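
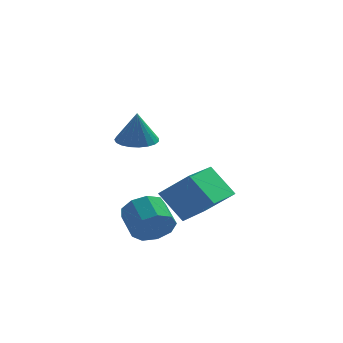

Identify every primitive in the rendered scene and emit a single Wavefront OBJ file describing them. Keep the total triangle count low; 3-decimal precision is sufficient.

v -2.883 -0.869 2.985
v -2.161 -0.971 2.956
v -2.857 -1.031 4.215
v -2.181 -0.671 2.996
v -2.322 -0.405 3.034
v -2.561 -0.219 3.064
v -2.855 -0.146 3.08
v -3.154 -0.198 3.079
v -3.406 -0.366 3.063
v -3.568 -0.621 3.033
v -3.612 -0.919 2.995
v -3.529 -1.208 2.955
v -3.335 -1.439 2.921
v -3.063 -1.571 2.897
v -2.76 -1.582 2.889
v -2.478 -1.47 2.898
v -2.266 -1.254 2.921
v -2.294 0.717 -0.026
v -1.239 0.38 0.94
v -1.616 2.376 -0.188
v -0.561 2.039 0.778
v -1.439 0.261 -1.118
v -0.384 -0.076 -0.152
v -0.761 1.92 -1.28
v 0.294 1.583 -0.314
v -2.291 -1.627 -0.698
v -1.71 -1.662 -0.164
v -2.128 -0.748 0.351
v -2.709 -0.713 -0.182
v -1.558 -1.357 -0.583
v -1.976 -0.442 -0.068
v -1.749 -1.178 -1.056
v -2.167 -0.263 -0.54
v -2.194 -1.209 -1.361
v -2.612 -0.295 -0.846
v -2.684 -1.436 -1.356
v -3.102 -0.522 -0.841
v -2.99 -1.753 -1.043
v -3.409 -0.838 -0.528
v -2.97 -2.01 -0.568
v -3.388 -1.096 -0.053
v -2.631 -2.089 -0.154
v -3.049 -1.174 0.361
v -2.134 -1.951 0.006
v -2.552 -1.037 0.521
f 2 1 4
f 2 4 3
f 4 1 5
f 4 5 3
f 5 1 6
f 5 6 3
f 6 1 7
f 6 7 3
f 7 1 8
f 7 8 3
f 8 1 9
f 8 9 3
f 9 1 10
f 9 10 3
f 10 1 11
f 10 11 3
f 11 1 12
f 11 12 3
f 12 1 13
f 12 13 3
f 13 1 14
f 13 14 3
f 14 1 15
f 14 15 3
f 15 1 16
f 15 16 3
f 16 1 17
f 16 17 3
f 17 1 2
f 17 2 3
f 19 21 18
f 22 19 18
f 18 21 20
f 20 22 18
f 19 25 21
f 23 19 22
f 23 25 19
f 21 25 20
f 24 22 20
f 20 25 24
f 24 23 22
f 25 23 24
f 27 26 30
f 27 30 28
f 28 30 31
f 28 31 29
f 30 26 32
f 30 32 31
f 31 32 33
f 31 33 29
f 32 26 34
f 32 34 33
f 33 34 35
f 33 35 29
f 34 26 36
f 34 36 35
f 35 36 37
f 35 37 29
f 36 26 38
f 36 38 37
f 37 38 39
f 37 39 29
f 38 26 40
f 38 40 39
f 39 40 41
f 39 41 29
f 40 26 42
f 40 42 41
f 41 42 43
f 41 43 29
f 42 26 44
f 42 44 43
f 43 44 45
f 43 45 29
f 44 26 27
f 44 27 45
f 45 27 28
f 45 28 29



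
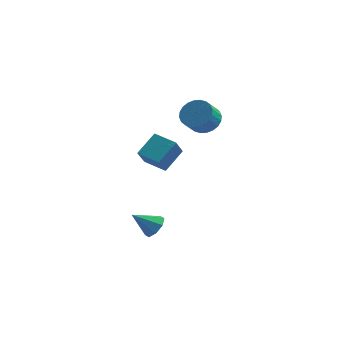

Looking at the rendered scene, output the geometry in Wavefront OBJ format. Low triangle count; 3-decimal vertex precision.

v 2.26 -0.354 3.119
v 3.157 -0.301 3.508
v 2.838 -1.093 4.351
v 1.94 -1.146 3.961
v 2.976 -0.024 3.7
v 2.657 -0.816 4.543
v 2.686 0.203 3.803
v 2.367 -0.59 4.646
v 2.331 0.345 3.802
v 2.012 -0.448 4.645
v 1.965 0.38 3.697
v 1.646 -0.412 4.54
v 1.644 0.304 3.504
v 1.325 -0.488 4.347
v 1.417 0.128 3.252
v 1.097 -0.665 4.095
v 1.318 -0.122 2.98
v 0.998 -0.914 3.823
v 1.362 -0.407 2.729
v 1.043 -1.199 3.572
v 1.543 -0.684 2.537
v 1.224 -1.476 3.38
v 1.833 -0.91 2.434
v 1.514 -1.703 3.277
v 2.188 -1.052 2.435
v 1.869 -1.845 3.278
v 2.554 -1.088 2.54
v 2.235 -1.88 3.383
v 2.875 -1.012 2.733
v 2.556 -1.804 3.576
v 3.103 -0.835 2.985
v 2.783 -1.628 3.828
v 3.202 -0.586 3.257
v 2.882 -1.378 4.1
v -0.907 -1.214 -0.134
v -1.05 -2.064 0.957
v -0.27 -0.047 0.86
v -0.413 -0.897 1.951
v 0.433 -1.743 -0.371
v 0.29 -2.593 0.72
v 1.07 -0.576 0.623
v 0.927 -1.426 1.714
v 0.321 -3.565 -3.725
v 0.804 -3.387 -3.1
v -0.821 -4.015 -2.715
v 0.458 -2.904 -3.277
v 0.031 -2.809 -3.717
v -0.225 -3.157 -4.162
v -0.162 -3.744 -4.351
v 0.185 -4.226 -4.173
v 0.611 -4.322 -3.733
v 0.868 -3.974 -3.289
f 2 1 5
f 2 5 3
f 3 5 6
f 3 6 4
f 5 1 7
f 5 7 6
f 6 7 8
f 6 8 4
f 7 1 9
f 7 9 8
f 8 9 10
f 8 10 4
f 9 1 11
f 9 11 10
f 10 11 12
f 10 12 4
f 11 1 13
f 11 13 12
f 12 13 14
f 12 14 4
f 13 1 15
f 13 15 14
f 14 15 16
f 14 16 4
f 15 1 17
f 15 17 16
f 16 17 18
f 16 18 4
f 17 1 19
f 17 19 18
f 18 19 20
f 18 20 4
f 19 1 21
f 19 21 20
f 20 21 22
f 20 22 4
f 21 1 23
f 21 23 22
f 22 23 24
f 22 24 4
f 23 1 25
f 23 25 24
f 24 25 26
f 24 26 4
f 25 1 27
f 25 27 26
f 26 27 28
f 26 28 4
f 27 1 29
f 27 29 28
f 28 29 30
f 28 30 4
f 29 1 31
f 29 31 30
f 30 31 32
f 30 32 4
f 31 1 33
f 31 33 32
f 32 33 34
f 32 34 4
f 33 1 2
f 33 2 34
f 34 2 3
f 34 3 4
f 36 38 35
f 39 36 35
f 35 38 37
f 37 39 35
f 36 42 38
f 40 36 39
f 40 42 36
f 38 42 37
f 41 39 37
f 37 42 41
f 41 40 39
f 42 40 41
f 44 43 46
f 44 46 45
f 46 43 47
f 46 47 45
f 47 43 48
f 47 48 45
f 48 43 49
f 48 49 45
f 49 43 50
f 49 50 45
f 50 43 51
f 50 51 45
f 51 43 52
f 51 52 45
f 52 43 44
f 52 44 45



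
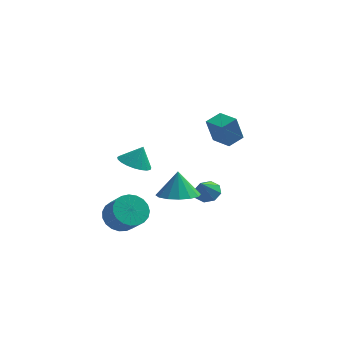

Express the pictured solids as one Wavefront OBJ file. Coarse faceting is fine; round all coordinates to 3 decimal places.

v -0.304 -3.048 0.875
v 0.285 -2.633 0.528
v 0.064 -2.812 1.785
v 0.049 -2.401 0.564
v -0.248 -2.282 0.653
v -0.555 -2.294 0.781
v -0.819 -2.438 0.925
v -0.993 -2.686 1.06
v -1.049 -2.998 1.163
v -0.975 -3.318 1.217
v -0.786 -3.591 1.211
v -0.513 -3.771 1.147
v -0.205 -3.825 1.036
v 0.087 -3.746 0.898
v 0.311 -3.545 0.755
v 0.429 -3.259 0.633
v 0.419 -2.936 0.553
v -0.977 -2.855 -2.712
v -0.634 -3.357 -3.335
v -0.04 -4.048 -2.45
v -0.383 -3.545 -1.828
v -0.384 -3.098 -3.301
v 0.21 -3.789 -2.416
v -0.236 -2.797 -3.165
v 0.358 -3.488 -2.28
v -0.217 -2.506 -2.951
v 0.378 -3.197 -2.066
v -0.328 -2.275 -2.696
v 0.266 -2.966 -1.811
v -0.552 -2.145 -2.443
v 0.042 -2.835 -1.559
v -0.85 -2.137 -2.237
v -0.256 -2.828 -1.353
v -1.169 -2.253 -2.114
v -0.575 -2.944 -1.229
v -1.455 -2.474 -2.094
v -0.861 -3.164 -1.209
v -1.659 -2.76 -2.18
v -1.065 -3.451 -1.296
v -1.745 -3.062 -2.359
v -1.15 -3.753 -1.474
v -1.697 -3.329 -2.599
v -1.103 -4.02 -1.714
v -1.526 -3.514 -2.858
v -0.932 -4.205 -1.974
v -1.259 -3.584 -3.093
v -0.665 -4.275 -2.208
v -0.944 -3.529 -3.261
v -0.35 -4.22 -2.376
v 1.671 -3.528 -0.693
v 2.288 -4.242 -0.432
v 1.609 -3.132 0.533
v 2.585 -3.847 -0.544
v 2.637 -3.366 -0.697
v 2.43 -2.928 -0.848
v 2.02 -2.651 -0.958
v 1.516 -2.609 -0.997
v 1.053 -2.813 -0.955
v 0.756 -3.209 -0.842
v 0.704 -3.69 -0.69
v 0.911 -4.127 -0.538
v 1.322 -4.404 -0.428
v 1.826 -4.446 -0.389
v 2.403 1.685 -3.777
v 2.789 1.198 -4.027
v 2.197 1.055 -2.863
v 3.053 1.53 -3.739
v 2.936 1.953 -3.473
v 2.506 2.219 -3.386
v 2.016 2.173 -3.528
v 1.752 1.84 -3.816
v 1.869 1.417 -4.082
v 2.299 1.151 -4.169
v 3.738 -2.351 1.823
v 3.429 -2.507 3.056
v 2.966 -1.616 1.723
v 2.657 -1.773 2.955
v 4.303 -1.727 2.045
v 3.994 -1.884 3.277
v 3.531 -0.993 1.944
v 3.222 -1.149 3.177
f 2 1 4
f 2 4 3
f 4 1 5
f 4 5 3
f 5 1 6
f 5 6 3
f 6 1 7
f 6 7 3
f 7 1 8
f 7 8 3
f 8 1 9
f 8 9 3
f 9 1 10
f 9 10 3
f 10 1 11
f 10 11 3
f 11 1 12
f 11 12 3
f 12 1 13
f 12 13 3
f 13 1 14
f 13 14 3
f 14 1 15
f 14 15 3
f 15 1 16
f 15 16 3
f 16 1 17
f 16 17 3
f 17 1 2
f 17 2 3
f 19 18 22
f 19 22 20
f 20 22 23
f 20 23 21
f 22 18 24
f 22 24 23
f 23 24 25
f 23 25 21
f 24 18 26
f 24 26 25
f 25 26 27
f 25 27 21
f 26 18 28
f 26 28 27
f 27 28 29
f 27 29 21
f 28 18 30
f 28 30 29
f 29 30 31
f 29 31 21
f 30 18 32
f 30 32 31
f 31 32 33
f 31 33 21
f 32 18 34
f 32 34 33
f 33 34 35
f 33 35 21
f 34 18 36
f 34 36 35
f 35 36 37
f 35 37 21
f 36 18 38
f 36 38 37
f 37 38 39
f 37 39 21
f 38 18 40
f 38 40 39
f 39 40 41
f 39 41 21
f 40 18 42
f 40 42 41
f 41 42 43
f 41 43 21
f 42 18 44
f 42 44 43
f 43 44 45
f 43 45 21
f 44 18 46
f 44 46 45
f 45 46 47
f 45 47 21
f 46 18 48
f 46 48 47
f 47 48 49
f 47 49 21
f 48 18 19
f 48 19 49
f 49 19 20
f 49 20 21
f 51 50 53
f 51 53 52
f 53 50 54
f 53 54 52
f 54 50 55
f 54 55 52
f 55 50 56
f 55 56 52
f 56 50 57
f 56 57 52
f 57 50 58
f 57 58 52
f 58 50 59
f 58 59 52
f 59 50 60
f 59 60 52
f 60 50 61
f 60 61 52
f 61 50 62
f 61 62 52
f 62 50 63
f 62 63 52
f 63 50 51
f 63 51 52
f 65 64 67
f 65 67 66
f 67 64 68
f 67 68 66
f 68 64 69
f 68 69 66
f 69 64 70
f 69 70 66
f 70 64 71
f 70 71 66
f 71 64 72
f 71 72 66
f 72 64 73
f 72 73 66
f 73 64 65
f 73 65 66
f 75 77 74
f 78 75 74
f 74 77 76
f 76 78 74
f 75 81 77
f 79 75 78
f 79 81 75
f 77 81 76
f 80 78 76
f 76 81 80
f 80 79 78
f 81 79 80



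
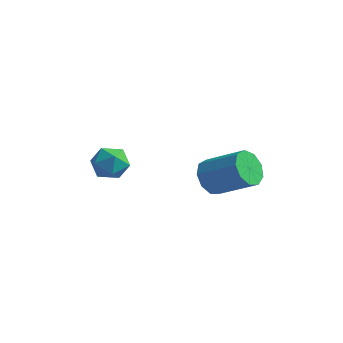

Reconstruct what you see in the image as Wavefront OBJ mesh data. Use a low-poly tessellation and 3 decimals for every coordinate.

v 1.633 -1.275 2.752
v 2.107 -1.303 1.953
v 3.802 -0.993 2.949
v 3.327 -0.965 3.748
v 1.925 -0.706 2.077
v 3.62 -0.396 3.073
v 1.606 -0.375 2.517
v 3.301 -0.066 3.513
v 1.3 -0.466 3.067
v 2.994 -0.156 4.063
v 1.149 -0.934 3.47
v 2.844 -0.625 4.466
v 1.224 -1.563 3.536
v 2.919 -1.253 4.532
v 1.491 -2.056 3.236
v 3.186 -1.746 4.232
v 1.824 -2.184 2.71
v 3.518 -1.874 3.705
v 2.067 -1.887 2.203
v 3.762 -1.577 3.199
v -2.845 -2.434 3.252
v -2.028 -2.436 3.687
v -2.432 -3.644 2.473
v -1.615 -3.646 2.908
v -2.388 -3.855 3.372
v -2.643 -3.107 3.854
v -1.817 -2.973 2.306
v -2.072 -2.225 2.788
v -1.393 -2.769 3.103
v -1.746 -3.314 3.762
v -2.714 -2.766 2.398
v -3.067 -3.311 3.057
f 2 1 5
f 2 5 3
f 3 5 6
f 3 6 4
f 5 1 7
f 5 7 6
f 6 7 8
f 6 8 4
f 7 1 9
f 7 9 8
f 8 9 10
f 8 10 4
f 9 1 11
f 9 11 10
f 10 11 12
f 10 12 4
f 11 1 13
f 11 13 12
f 12 13 14
f 12 14 4
f 13 1 15
f 13 15 14
f 14 15 16
f 14 16 4
f 15 1 17
f 15 17 16
f 16 17 18
f 16 18 4
f 17 1 19
f 17 19 18
f 18 19 20
f 18 20 4
f 19 1 2
f 19 2 20
f 20 2 3
f 20 3 4
f 21 32 26
f 21 26 22
f 21 22 28
f 21 28 31
f 21 31 32
f 22 26 30
f 26 32 25
f 32 31 23
f 31 28 27
f 28 22 29
f 24 30 25
f 24 25 23
f 24 23 27
f 24 27 29
f 24 29 30
f 25 30 26
f 23 25 32
f 27 23 31
f 29 27 28
f 30 29 22



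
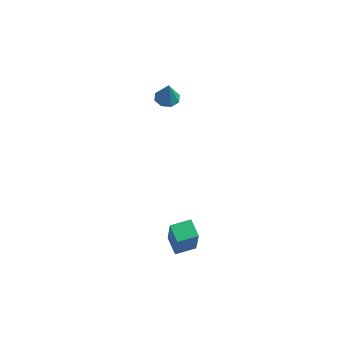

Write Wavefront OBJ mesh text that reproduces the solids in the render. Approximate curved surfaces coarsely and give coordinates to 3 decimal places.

v -0.255 3.289 2.546
v 0.143 2.764 2.425
v -0.105 3.111 3.814
v 0.404 3.204 2.456
v 0.279 3.694 2.54
v -0.159 3.947 2.627
v -0.652 3.815 2.666
v -0.913 3.374 2.635
v -0.788 2.884 2.551
v -0.351 2.631 2.464
v 1.864 -3.075 -2.043
v 2.14 -3.564 -0.301
v 2.717 -2.398 -1.988
v 2.992 -2.886 -0.246
v 2.488 -3.834 -2.354
v 2.763 -4.322 -0.612
v 3.34 -3.156 -2.299
v 3.616 -3.645 -0.557
f 2 1 4
f 2 4 3
f 4 1 5
f 4 5 3
f 5 1 6
f 5 6 3
f 6 1 7
f 6 7 3
f 7 1 8
f 7 8 3
f 8 1 9
f 8 9 3
f 9 1 10
f 9 10 3
f 10 1 2
f 10 2 3
f 12 14 11
f 15 12 11
f 11 14 13
f 13 15 11
f 12 18 14
f 16 12 15
f 16 18 12
f 14 18 13
f 17 15 13
f 13 18 17
f 17 16 15
f 18 16 17



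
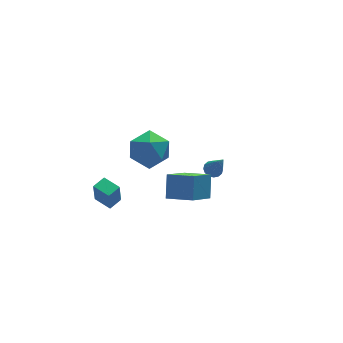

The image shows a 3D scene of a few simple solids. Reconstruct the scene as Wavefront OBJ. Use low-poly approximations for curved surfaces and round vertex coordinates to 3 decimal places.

v -3.881 2.734 -3.432
v -4.017 2.562 -2.09
v -4.302 3.725 -3.348
v -4.439 3.553 -2.005
v -3.121 3.047 -3.315
v -3.258 2.875 -1.972
v -3.543 4.038 -3.23
v -3.679 3.866 -1.888
v 2.925 4.359 -4.625
v 3.438 4.198 -4.743
v 3.015 3.381 -2.895
v 3.468 4.445 -4.605
v 3.353 4.669 -4.472
v 3.123 4.81 -4.381
v 2.84 4.83 -4.355
v 2.58 4.724 -4.401
v 2.413 4.52 -4.508
v 2.383 4.273 -4.646
v 2.498 4.049 -4.779
v 2.728 3.908 -4.87
v 3.011 3.888 -4.896
v 3.271 3.994 -4.849
v -0.966 -0.97 -0.484
v -0.504 -0.144 0.561
v -1.948 0.111 -0.904
v -1.486 0.937 0.141
v 0.406 -0.197 -1.701
v 0.868 0.629 -0.656
v -0.576 0.884 -2.121
v -0.114 1.71 -1.076
v -2.114 1.592 3.544
v -1.509 0.618 3.234
v -3.351 1.282 2.106
v -2.746 0.308 1.796
v -3.362 0.326 2.812
v -2.597 0.518 3.701
v -2.263 1.382 1.639
v -1.498 1.574 2.528
v -1.601 0.488 2.057
v -2.28 -0.164 2.781
v -2.58 2.064 2.559
v -3.259 1.412 3.283
f 2 4 1
f 5 2 1
f 1 4 3
f 3 5 1
f 2 8 4
f 6 2 5
f 6 8 2
f 4 8 3
f 7 5 3
f 3 8 7
f 7 6 5
f 8 6 7
f 10 9 12
f 10 12 11
f 12 9 13
f 12 13 11
f 13 9 14
f 13 14 11
f 14 9 15
f 14 15 11
f 15 9 16
f 15 16 11
f 16 9 17
f 16 17 11
f 17 9 18
f 17 18 11
f 18 9 19
f 18 19 11
f 19 9 20
f 19 20 11
f 20 9 21
f 20 21 11
f 21 9 22
f 21 22 11
f 22 9 10
f 22 10 11
f 24 26 23
f 27 24 23
f 23 26 25
f 25 27 23
f 24 30 26
f 28 24 27
f 28 30 24
f 26 30 25
f 29 27 25
f 25 30 29
f 29 28 27
f 30 28 29
f 31 42 36
f 31 36 32
f 31 32 38
f 31 38 41
f 31 41 42
f 32 36 40
f 36 42 35
f 42 41 33
f 41 38 37
f 38 32 39
f 34 40 35
f 34 35 33
f 34 33 37
f 34 37 39
f 34 39 40
f 35 40 36
f 33 35 42
f 37 33 41
f 39 37 38
f 40 39 32



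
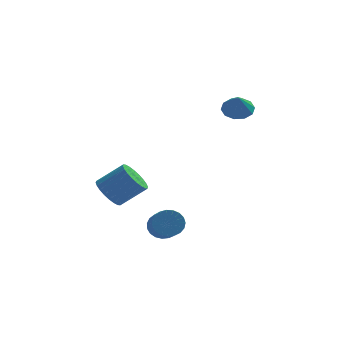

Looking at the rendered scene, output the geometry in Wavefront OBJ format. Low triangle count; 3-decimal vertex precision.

v -0.606 -3.111 -3.337
v -0.084 -3.283 -3.832
v 0.268 -4.782 -2.938
v -0.254 -4.609 -2.443
v 0.076 -3.122 -3.624
v 0.428 -4.62 -2.731
v 0.117 -2.958 -3.367
v 0.47 -4.457 -2.473
v 0.034 -2.821 -3.104
v 0.386 -4.32 -2.211
v -0.16 -2.734 -2.882
v 0.192 -4.233 -1.988
v -0.431 -2.713 -2.738
v -0.079 -4.211 -1.844
v -0.733 -2.759 -2.698
v -0.38 -4.258 -1.804
v -1.012 -2.867 -2.768
v -0.66 -4.366 -1.875
v -1.222 -3.017 -2.937
v -0.869 -4.515 -2.043
v -1.325 -3.183 -3.175
v -0.972 -4.681 -2.281
v -1.303 -3.337 -3.44
v -0.951 -4.835 -2.547
v -1.161 -3.451 -3.688
v -0.809 -4.949 -2.795
v -0.924 -3.507 -3.875
v -0.571 -5.005 -2.982
v -0.631 -3.494 -3.969
v -0.278 -4.992 -3.076
v -0.334 -3.415 -3.954
v 0.019 -4.913 -3.06
v 2.481 1.905 2.034
v 3.172 1.593 1.812
v 2.499 1.255 3.006
v 3.265 1.992 2.077
v 3.059 2.358 2.326
v 2.632 2.551 2.463
v 2.147 2.498 2.437
v 1.79 2.218 2.256
v 1.697 1.819 1.991
v 1.903 1.453 1.742
v 2.33 1.26 1.605
v 2.814 1.313 1.631
v -3.047 -3.052 -1.404
v -2.572 -3.61 -1.874
v -1.379 -3.426 -0.885
v -1.853 -2.868 -0.416
v -2.494 -3.315 -2.022
v -1.301 -3.131 -1.034
v -2.5 -2.98 -2.077
v -1.307 -2.796 -1.089
v -2.589 -2.656 -2.029
v -1.396 -2.472 -1.041
v -2.748 -2.392 -1.887
v -1.555 -2.209 -0.898
v -2.953 -2.229 -1.67
v -1.759 -2.045 -0.682
v -3.171 -2.191 -1.413
v -1.978 -2.007 -0.425
v -3.371 -2.284 -1.155
v -2.178 -2.101 -0.167
v -3.521 -2.494 -0.935
v -2.328 -2.31 0.054
v -3.599 -2.789 -0.786
v -2.406 -2.605 0.202
v -3.593 -3.124 -0.731
v -2.4 -2.94 0.257
v -3.504 -3.448 -0.779
v -2.311 -3.264 0.209
v -3.345 -3.711 -0.922
v -2.152 -3.528 0.067
v -3.141 -3.875 -1.138
v -1.947 -3.691 -0.15
v -2.922 -3.913 -1.395
v -1.729 -3.729 -0.407
v -2.722 -3.819 -1.653
v -1.529 -3.636 -0.665
f 2 1 5
f 2 5 3
f 3 5 6
f 3 6 4
f 5 1 7
f 5 7 6
f 6 7 8
f 6 8 4
f 7 1 9
f 7 9 8
f 8 9 10
f 8 10 4
f 9 1 11
f 9 11 10
f 10 11 12
f 10 12 4
f 11 1 13
f 11 13 12
f 12 13 14
f 12 14 4
f 13 1 15
f 13 15 14
f 14 15 16
f 14 16 4
f 15 1 17
f 15 17 16
f 16 17 18
f 16 18 4
f 17 1 19
f 17 19 18
f 18 19 20
f 18 20 4
f 19 1 21
f 19 21 20
f 20 21 22
f 20 22 4
f 21 1 23
f 21 23 22
f 22 23 24
f 22 24 4
f 23 1 25
f 23 25 24
f 24 25 26
f 24 26 4
f 25 1 27
f 25 27 26
f 26 27 28
f 26 28 4
f 27 1 29
f 27 29 28
f 28 29 30
f 28 30 4
f 29 1 31
f 29 31 30
f 30 31 32
f 30 32 4
f 31 1 2
f 31 2 32
f 32 2 3
f 32 3 4
f 34 33 36
f 34 36 35
f 36 33 37
f 36 37 35
f 37 33 38
f 37 38 35
f 38 33 39
f 38 39 35
f 39 33 40
f 39 40 35
f 40 33 41
f 40 41 35
f 41 33 42
f 41 42 35
f 42 33 43
f 42 43 35
f 43 33 44
f 43 44 35
f 44 33 34
f 44 34 35
f 46 45 49
f 46 49 47
f 47 49 50
f 47 50 48
f 49 45 51
f 49 51 50
f 50 51 52
f 50 52 48
f 51 45 53
f 51 53 52
f 52 53 54
f 52 54 48
f 53 45 55
f 53 55 54
f 54 55 56
f 54 56 48
f 55 45 57
f 55 57 56
f 56 57 58
f 56 58 48
f 57 45 59
f 57 59 58
f 58 59 60
f 58 60 48
f 59 45 61
f 59 61 60
f 60 61 62
f 60 62 48
f 61 45 63
f 61 63 62
f 62 63 64
f 62 64 48
f 63 45 65
f 63 65 64
f 64 65 66
f 64 66 48
f 65 45 67
f 65 67 66
f 66 67 68
f 66 68 48
f 67 45 69
f 67 69 68
f 68 69 70
f 68 70 48
f 69 45 71
f 69 71 70
f 70 71 72
f 70 72 48
f 71 45 73
f 71 73 72
f 72 73 74
f 72 74 48
f 73 45 75
f 73 75 74
f 74 75 76
f 74 76 48
f 75 45 77
f 75 77 76
f 76 77 78
f 76 78 48
f 77 45 46
f 77 46 78
f 78 46 47
f 78 47 48



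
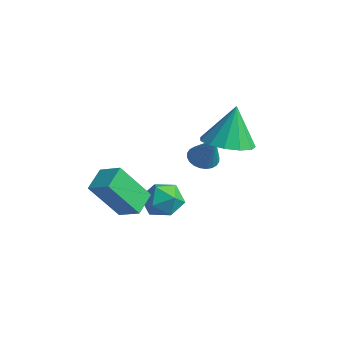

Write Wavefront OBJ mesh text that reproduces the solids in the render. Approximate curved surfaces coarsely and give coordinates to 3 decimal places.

v 0.155 1.616 -3.217
v 0.892 1.068 -3.447
v -0.672 0.972 -4.333
v 0.065 0.424 -4.563
v -0.391 0.286 -3.745
v 0.12 0.684 -3.055
v 0.1 1.356 -4.725
v 0.611 1.754 -4.035
v 0.857 0.907 -4.379
v 0.554 0.246 -3.773
v -0.334 1.794 -4.007
v -0.637 1.133 -3.401
v -0.506 3.382 -2.473
v -0.113 3.888 -2.7
v 0.446 3.298 -1.007
v -0.301 4.023 -2.57
v -0.52 4.06 -2.425
v -0.737 3.994 -2.288
v -0.919 3.835 -2.179
v -1.038 3.607 -2.114
v -1.077 3.344 -2.104
v -1.028 3.088 -2.151
v -0.9 2.876 -2.246
v -0.712 2.741 -2.376
v -0.492 2.704 -2.521
v -0.275 2.77 -2.658
v -0.093 2.929 -2.767
v 0.026 3.157 -2.832
v 0.064 3.419 -2.841
v 0.015 3.676 -2.795
v 0.246 -1.09 -4.007
v -0.112 -2.255 -2.322
v -0.302 -0.198 -3.507
v -0.66 -1.363 -1.821
v 1.18 -0.757 -3.579
v 0.822 -1.922 -1.893
v 0.632 0.135 -3.078
v 0.274 -1.03 -1.393
v 2.46 2.429 -0.097
v 3.247 1.712 0.136
v 2.36 2.911 1.717
v 3.529 2.243 0.011
v 3.471 2.834 -0.149
v 3.092 3.296 -0.292
v 2.513 3.482 -0.374
v 1.917 3.335 -0.367
v 1.493 2.9 -0.275
v 1.376 2.316 -0.127
v 1.604 1.767 0.031
v 2.103 1.429 0.148
v 2.716 1.409 0.188
f 1 12 6
f 1 6 2
f 1 2 8
f 1 8 11
f 1 11 12
f 2 6 10
f 6 12 5
f 12 11 3
f 11 8 7
f 8 2 9
f 4 10 5
f 4 5 3
f 4 3 7
f 4 7 9
f 4 9 10
f 5 10 6
f 3 5 12
f 7 3 11
f 9 7 8
f 10 9 2
f 14 13 16
f 14 16 15
f 16 13 17
f 16 17 15
f 17 13 18
f 17 18 15
f 18 13 19
f 18 19 15
f 19 13 20
f 19 20 15
f 20 13 21
f 20 21 15
f 21 13 22
f 21 22 15
f 22 13 23
f 22 23 15
f 23 13 24
f 23 24 15
f 24 13 25
f 24 25 15
f 25 13 26
f 25 26 15
f 26 13 27
f 26 27 15
f 27 13 28
f 27 28 15
f 28 13 29
f 28 29 15
f 29 13 30
f 29 30 15
f 30 13 14
f 30 14 15
f 32 34 31
f 35 32 31
f 31 34 33
f 33 35 31
f 32 38 34
f 36 32 35
f 36 38 32
f 34 38 33
f 37 35 33
f 33 38 37
f 37 36 35
f 38 36 37
f 40 39 42
f 40 42 41
f 42 39 43
f 42 43 41
f 43 39 44
f 43 44 41
f 44 39 45
f 44 45 41
f 45 39 46
f 45 46 41
f 46 39 47
f 46 47 41
f 47 39 48
f 47 48 41
f 48 39 49
f 48 49 41
f 49 39 50
f 49 50 41
f 50 39 51
f 50 51 41
f 51 39 40
f 51 40 41



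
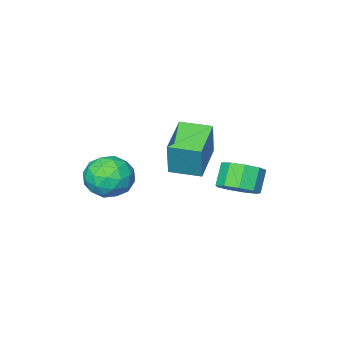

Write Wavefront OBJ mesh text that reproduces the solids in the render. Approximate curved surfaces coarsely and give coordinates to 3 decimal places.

v -1.87 -0.656 -2.438
v -1.467 -0.075 -1.914
v -2.047 -0.463 -1.038
v -2.45 -1.044 -1.562
v -1.97 0.166 -2.14
v -2.55 -0.222 -1.264
v -2.426 0.023 -2.506
v -3.006 -0.365 -1.63
v -2.622 -0.438 -2.84
v -3.202 -0.826 -1.964
v -2.466 -1.001 -2.986
v -3.046 -1.389 -2.11
v -2.031 -1.402 -2.875
v -2.611 -1.79 -1.999
v -1.521 -1.455 -2.56
v -2.101 -1.842 -1.684
v -1.174 -1.133 -2.188
v -1.754 -1.521 -1.312
v -1.153 -0.588 -1.933
v -1.733 -0.976 -1.057
v -1.994 -2.307 -1.104
v -1.706 -2.001 0.481
v -0.627 -1.26 -1.554
v -0.339 -0.954 0.031
v -1.181 -3.346 -1.051
v -0.893 -3.04 0.534
v 0.186 -2.299 -1.501
v 0.474 -1.993 0.084
v 2.242 -2.47 -1.277
v 2.792 -2.845 -2.092
v 1.468 -3.975 -1.108
v 2.018 -4.35 -1.923
v 2.504 -4.131 -1.016
v 2.982 -3.201 -1.121
v 1.278 -3.619 -2.079
v 1.756 -2.689 -2.184
v 2.196 -3.555 -2.587
v 2.954 -3.871 -1.93
v 1.306 -2.949 -1.27
v 2.064 -3.265 -0.613
v 2.585 -2.525 -1.7
v 1.675 -4.295 -1.5
v 1.961 -4.166 -0.968
v 2.284 -4.386 -1.447
v 2.697 -2.734 -1.129
v 3.02 -2.955 -1.608
v 2.851 -3.711 -0.975
v 1.24 -3.865 -1.592
v 1.563 -4.086 -2.071
v 1.976 -2.434 -1.753
v 2.299 -2.654 -2.232
v 1.409 -3.109 -2.225
v 2.558 -3.163 -2.469
v 2.103 -4.048 -2.37
v 1.668 -3.618 -2.462
v 1.949 -3.071 -2.523
v 3.003 -3.349 -2.083
v 2.548 -4.233 -1.984
v 2.834 -4.105 -1.451
v 3.115 -3.558 -1.513
v 2.653 -3.766 -2.375
v 1.712 -2.587 -1.216
v 1.257 -3.471 -1.117
v 1.145 -3.262 -1.687
v 1.426 -2.715 -1.749
v 2.157 -2.772 -0.83
v 1.702 -3.657 -0.731
v 2.311 -3.749 -0.677
v 2.592 -3.202 -0.738
v 1.607 -3.054 -0.825
f 2 1 5
f 2 5 3
f 3 5 6
f 3 6 4
f 5 1 7
f 5 7 6
f 6 7 8
f 6 8 4
f 7 1 9
f 7 9 8
f 8 9 10
f 8 10 4
f 9 1 11
f 9 11 10
f 10 11 12
f 10 12 4
f 11 1 13
f 11 13 12
f 12 13 14
f 12 14 4
f 13 1 15
f 13 15 14
f 14 15 16
f 14 16 4
f 15 1 17
f 15 17 16
f 16 17 18
f 16 18 4
f 17 1 19
f 17 19 18
f 18 19 20
f 18 20 4
f 19 1 2
f 19 2 20
f 20 2 3
f 20 3 4
f 22 24 21
f 25 22 21
f 21 24 23
f 23 25 21
f 22 28 24
f 26 22 25
f 26 28 22
f 24 28 23
f 27 25 23
f 23 28 27
f 27 26 25
f 28 26 27
f 29 66 45
f 66 40 69
f 45 69 34
f 66 69 45
f 29 45 41
f 45 34 46
f 41 46 30
f 45 46 41
f 29 41 50
f 41 30 51
f 50 51 36
f 41 51 50
f 29 50 62
f 50 36 65
f 62 65 39
f 50 65 62
f 29 62 66
f 62 39 70
f 66 70 40
f 62 70 66
f 30 46 57
f 46 34 60
f 57 60 38
f 46 60 57
f 34 69 47
f 69 40 68
f 47 68 33
f 69 68 47
f 40 70 67
f 70 39 63
f 67 63 31
f 70 63 67
f 39 65 64
f 65 36 52
f 64 52 35
f 65 52 64
f 36 51 56
f 51 30 53
f 56 53 37
f 51 53 56
f 32 58 44
f 58 38 59
f 44 59 33
f 58 59 44
f 32 44 42
f 44 33 43
f 42 43 31
f 44 43 42
f 32 42 49
f 42 31 48
f 49 48 35
f 42 48 49
f 32 49 54
f 49 35 55
f 54 55 37
f 49 55 54
f 32 54 58
f 54 37 61
f 58 61 38
f 54 61 58
f 33 59 47
f 59 38 60
f 47 60 34
f 59 60 47
f 31 43 67
f 43 33 68
f 67 68 40
f 43 68 67
f 35 48 64
f 48 31 63
f 64 63 39
f 48 63 64
f 37 55 56
f 55 35 52
f 56 52 36
f 55 52 56
f 38 61 57
f 61 37 53
f 57 53 30
f 61 53 57



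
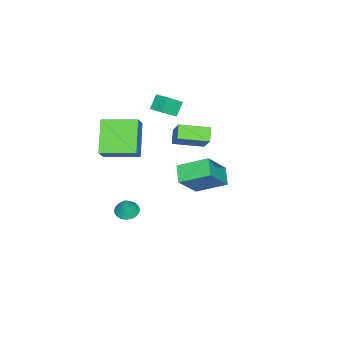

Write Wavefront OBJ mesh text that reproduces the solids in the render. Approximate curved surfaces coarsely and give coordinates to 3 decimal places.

v 2.184 1.993 3.2
v 1.554 1.701 3.773
v 1.254 3.395 2.892
v 0.625 3.103 3.465
v 2.935 2.757 4.415
v 2.306 2.465 4.988
v 2.006 4.159 4.107
v 1.376 3.867 4.68
v -2.597 -0.811 2.676
v -1.835 -1.324 3.351
v -2.256 0.1 2.984
v -1.494 -0.413 3.659
v -1.926 -0.807 1.921
v -1.164 -1.32 2.596
v -1.585 0.104 2.229
v -0.823 -0.409 2.904
v 4.282 -0.933 2.433
v 2.828 -1.687 3.857
v 3.53 0.899 2.636
v 2.076 0.144 4.059
v 5.024 -0.724 3.301
v 3.57 -1.479 4.724
v 4.272 1.107 3.503
v 2.818 0.353 4.927
v 1.955 -0.972 -3.694
v 2.525 -0.646 -3.936
v 2.385 -0.828 -2.486
v 2.341 -0.425 -3.897
v 2.09 -0.298 -3.823
v 1.815 -0.287 -3.726
v 1.565 -0.395 -3.624
v 1.382 -0.603 -3.534
v 1.298 -0.875 -3.472
v 1.328 -1.163 -3.448
v 1.466 -1.419 -3.466
v 1.689 -1.597 -3.524
v 1.958 -1.667 -3.611
v 2.226 -1.618 -3.713
v 2.447 -1.456 -3.811
v 2.584 -1.211 -3.889
v 2.611 -0.925 -3.933
v 2.695 2.58 2.014
v 2.134 4.153 2.834
v 1.436 2.909 0.522
v 0.875 4.482 1.341
v 3.505 3.158 1.459
v 2.944 4.731 2.278
v 2.246 3.487 -0.034
v 1.685 5.06 0.786
f 2 4 1
f 5 2 1
f 1 4 3
f 3 5 1
f 2 8 4
f 6 2 5
f 6 8 2
f 4 8 3
f 7 5 3
f 3 8 7
f 7 6 5
f 8 6 7
f 10 12 9
f 13 10 9
f 9 12 11
f 11 13 9
f 10 16 12
f 14 10 13
f 14 16 10
f 12 16 11
f 15 13 11
f 11 16 15
f 15 14 13
f 16 14 15
f 18 20 17
f 21 18 17
f 17 20 19
f 19 21 17
f 18 24 20
f 22 18 21
f 22 24 18
f 20 24 19
f 23 21 19
f 19 24 23
f 23 22 21
f 24 22 23
f 26 25 28
f 26 28 27
f 28 25 29
f 28 29 27
f 29 25 30
f 29 30 27
f 30 25 31
f 30 31 27
f 31 25 32
f 31 32 27
f 32 25 33
f 32 33 27
f 33 25 34
f 33 34 27
f 34 25 35
f 34 35 27
f 35 25 36
f 35 36 27
f 36 25 37
f 36 37 27
f 37 25 38
f 37 38 27
f 38 25 39
f 38 39 27
f 39 25 40
f 39 40 27
f 40 25 41
f 40 41 27
f 41 25 26
f 41 26 27
f 43 45 42
f 46 43 42
f 42 45 44
f 44 46 42
f 43 49 45
f 47 43 46
f 47 49 43
f 45 49 44
f 48 46 44
f 44 49 48
f 48 47 46
f 49 47 48



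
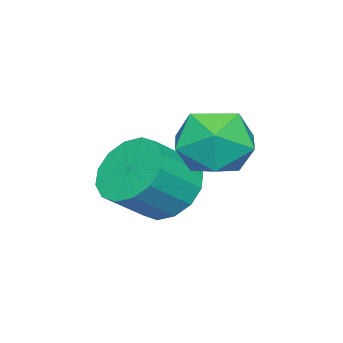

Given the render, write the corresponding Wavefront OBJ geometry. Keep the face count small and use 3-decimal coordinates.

v -2.512 -1.321 3.059
v -2.177 -0.742 2.181
v -2.303 -2.838 2.139
v -1.968 -2.259 1.261
v -1.331 -2.315 2.161
v -1.46 -1.378 2.729
v -3.02 -2.202 1.591
v -3.149 -1.265 2.159
v -2.491 -1.287 1.273
v -1.447 -1.357 1.626
v -3.033 -2.223 2.694
v -1.989 -2.293 3.047
v -2.521 -3.122 0.299
v -2.029 -3.554 -0.496
v -1.007 -4.05 0.406
v -1.499 -3.618 1.201
v -1.824 -3.063 -0.457
v -0.803 -3.559 0.444
v -1.807 -2.588 -0.216
v -0.785 -3.084 0.686
v -1.98 -2.256 0.163
v -0.959 -2.752 1.065
v -2.299 -2.156 0.579
v -1.277 -2.652 1.481
v -2.677 -2.315 0.92
v -1.655 -2.811 1.822
v -3.013 -2.69 1.094
v -1.991 -3.186 1.996
v -3.217 -3.181 1.056
v -2.196 -3.677 1.957
v -3.235 -3.656 0.814
v -2.213 -4.152 1.716
v -3.061 -3.988 0.435
v -2.04 -4.484 1.337
v -2.743 -4.088 0.019
v -1.721 -4.584 0.921
v -2.365 -3.929 -0.322
v -1.343 -4.425 0.58
f 1 12 6
f 1 6 2
f 1 2 8
f 1 8 11
f 1 11 12
f 2 6 10
f 6 12 5
f 12 11 3
f 11 8 7
f 8 2 9
f 4 10 5
f 4 5 3
f 4 3 7
f 4 7 9
f 4 9 10
f 5 10 6
f 3 5 12
f 7 3 11
f 9 7 8
f 10 9 2
f 14 13 17
f 14 17 15
f 15 17 18
f 15 18 16
f 17 13 19
f 17 19 18
f 18 19 20
f 18 20 16
f 19 13 21
f 19 21 20
f 20 21 22
f 20 22 16
f 21 13 23
f 21 23 22
f 22 23 24
f 22 24 16
f 23 13 25
f 23 25 24
f 24 25 26
f 24 26 16
f 25 13 27
f 25 27 26
f 26 27 28
f 26 28 16
f 27 13 29
f 27 29 28
f 28 29 30
f 28 30 16
f 29 13 31
f 29 31 30
f 30 31 32
f 30 32 16
f 31 13 33
f 31 33 32
f 32 33 34
f 32 34 16
f 33 13 35
f 33 35 34
f 34 35 36
f 34 36 16
f 35 13 37
f 35 37 36
f 36 37 38
f 36 38 16
f 37 13 14
f 37 14 38
f 38 14 15
f 38 15 16



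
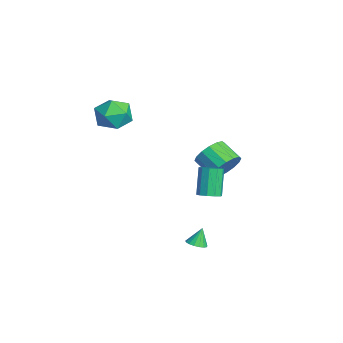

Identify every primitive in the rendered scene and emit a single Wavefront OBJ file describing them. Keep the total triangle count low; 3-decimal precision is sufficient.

v -3.107 3.306 -1.326
v -2.464 2.769 -0.878
v -3.45 2.117 -0.246
v -4.093 2.654 -0.694
v -2.533 3.157 -0.584
v -3.518 2.505 0.048
v -2.756 3.585 -0.489
v -3.741 2.933 0.143
v -3.072 3.939 -0.618
v -4.058 3.286 0.014
v -3.399 4.123 -0.936
v -4.384 3.47 -0.305
v -3.647 4.088 -1.36
v -4.632 3.435 -0.728
v -3.75 3.843 -1.774
v -4.736 3.191 -1.142
v -3.682 3.455 -2.068
v -4.667 2.803 -1.436
v -3.459 3.027 -2.163
v -4.444 2.375 -1.531
v -3.142 2.674 -2.034
v -4.128 2.021 -1.402
v -2.816 2.49 -1.715
v -3.801 1.837 -1.084
v -2.568 2.525 -1.292
v -3.553 1.872 -0.66
v 1.076 0.939 -3.835
v 1.542 0.726 -3.636
v 0.844 1.281 -2.925
v 1.611 0.969 -3.71
v 1.557 1.205 -3.813
v 1.393 1.381 -3.92
v 1.156 1.455 -4.009
v 0.901 1.411 -4.057
v 0.686 1.259 -4.055
v 0.561 1.034 -4.002
v 0.553 0.787 -3.911
v 0.665 0.575 -3.803
v 0.872 0.446 -3.702
v 1.125 0.43 -3.632
v 1.367 0.531 -3.608
v -3.483 -1.474 3.564
v -2.469 -1.773 3.464
v -3.971 -2.807 2.596
v -2.957 -3.106 2.496
v -3.445 -3.187 3.437
v -3.143 -2.363 4.034
v -3.297 -2.217 2.026
v -2.995 -1.393 2.623
v -2.354 -2.233 2.513
v -2.445 -2.832 3.385
v -3.995 -1.748 2.675
v -4.086 -2.347 3.547
v -0.162 1.808 -1.315
v 0.213 2.29 -1.206
v -0.543 2.553 0.225
v -0.918 2.072 0.115
v -0.095 2.42 -1.393
v -0.852 2.683 0.038
v -0.428 2.317 -1.55
v -1.185 2.58 -0.119
v -0.66 2.019 -1.618
v -1.417 2.282 -0.187
v -0.702 1.641 -1.57
v -1.458 1.904 -0.139
v -0.537 1.327 -1.425
v -1.293 1.59 0.006
v -0.228 1.197 -1.238
v -0.985 1.46 0.193
v 0.105 1.3 -1.081
v -0.652 1.563 0.35
v 0.337 1.598 -1.013
v -0.42 1.861 0.418
v 0.378 1.976 -1.061
v -0.378 2.239 0.37
f 2 1 5
f 2 5 3
f 3 5 6
f 3 6 4
f 5 1 7
f 5 7 6
f 6 7 8
f 6 8 4
f 7 1 9
f 7 9 8
f 8 9 10
f 8 10 4
f 9 1 11
f 9 11 10
f 10 11 12
f 10 12 4
f 11 1 13
f 11 13 12
f 12 13 14
f 12 14 4
f 13 1 15
f 13 15 14
f 14 15 16
f 14 16 4
f 15 1 17
f 15 17 16
f 16 17 18
f 16 18 4
f 17 1 19
f 17 19 18
f 18 19 20
f 18 20 4
f 19 1 21
f 19 21 20
f 20 21 22
f 20 22 4
f 21 1 23
f 21 23 22
f 22 23 24
f 22 24 4
f 23 1 25
f 23 25 24
f 24 25 26
f 24 26 4
f 25 1 2
f 25 2 26
f 26 2 3
f 26 3 4
f 28 27 30
f 28 30 29
f 30 27 31
f 30 31 29
f 31 27 32
f 31 32 29
f 32 27 33
f 32 33 29
f 33 27 34
f 33 34 29
f 34 27 35
f 34 35 29
f 35 27 36
f 35 36 29
f 36 27 37
f 36 37 29
f 37 27 38
f 37 38 29
f 38 27 39
f 38 39 29
f 39 27 40
f 39 40 29
f 40 27 41
f 40 41 29
f 41 27 28
f 41 28 29
f 42 53 47
f 42 47 43
f 42 43 49
f 42 49 52
f 42 52 53
f 43 47 51
f 47 53 46
f 53 52 44
f 52 49 48
f 49 43 50
f 45 51 46
f 45 46 44
f 45 44 48
f 45 48 50
f 45 50 51
f 46 51 47
f 44 46 53
f 48 44 52
f 50 48 49
f 51 50 43
f 55 54 58
f 55 58 56
f 56 58 59
f 56 59 57
f 58 54 60
f 58 60 59
f 59 60 61
f 59 61 57
f 60 54 62
f 60 62 61
f 61 62 63
f 61 63 57
f 62 54 64
f 62 64 63
f 63 64 65
f 63 65 57
f 64 54 66
f 64 66 65
f 65 66 67
f 65 67 57
f 66 54 68
f 66 68 67
f 67 68 69
f 67 69 57
f 68 54 70
f 68 70 69
f 69 70 71
f 69 71 57
f 70 54 72
f 70 72 71
f 71 72 73
f 71 73 57
f 72 54 74
f 72 74 73
f 73 74 75
f 73 75 57
f 74 54 55
f 74 55 75
f 75 55 56
f 75 56 57



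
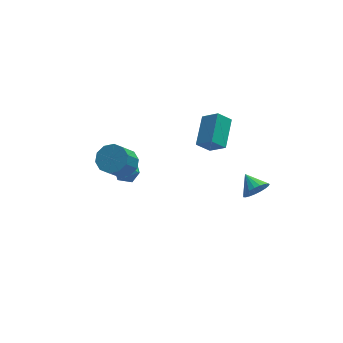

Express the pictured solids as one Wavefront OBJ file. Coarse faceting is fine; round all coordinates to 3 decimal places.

v -1.509 2.407 -3.724
v -1.095 1.777 -3.87
v -2.405 1.703 -3.23
v -1.991 1.073 -3.376
v -1.758 1.571 -2.84
v -1.204 2.006 -3.145
v -2.296 1.474 -3.955
v -1.742 1.909 -4.26
v -1.581 1.201 -4.012
v -1.248 1.26 -3.323
v -2.252 2.22 -3.777
v -1.919 2.279 -3.088
v 3.831 -3.328 -1.197
v 4.206 -3.5 -0.571
v 3.469 -2.392 -0.723
v 4.418 -3.337 -0.731
v 4.529 -3.173 -0.972
v 4.519 -3.035 -1.251
v 4.39 -2.948 -1.521
v 4.164 -2.927 -1.736
v 3.881 -2.975 -1.857
v 3.589 -3.084 -1.864
v 3.339 -3.236 -1.755
v 3.173 -3.403 -1.55
v 3.122 -3.557 -1.284
v 3.193 -3.672 -1.003
v 3.374 -3.728 -0.756
v 3.635 -3.714 -0.584
v 3.929 -3.633 -0.519
v -2.412 -1.096 0.059
v -1.789 -0.824 0.569
v -2.445 -1.571 1.771
v -3.068 -1.844 1.261
v -2.175 -0.468 0.58
v -2.831 -1.215 1.781
v -2.651 -0.352 0.392
v -3.307 -1.099 1.593
v -3.036 -0.52 0.077
v -3.692 -1.267 1.279
v -3.183 -0.908 -0.245
v -3.839 -1.656 0.957
v -3.035 -1.369 -0.451
v -3.691 -2.116 0.751
v -2.649 -1.725 -0.461
v -3.305 -2.472 0.74
v -2.173 -1.841 -0.273
v -2.829 -2.588 0.928
v -1.788 -1.673 0.041
v -2.444 -2.42 1.243
v -1.641 -1.284 0.363
v -2.297 -2.032 1.565
v 1.384 -0.491 0.251
v 2.012 1.04 0.984
v 2.096 -0.468 -0.408
v 2.724 1.064 0.325
v 2.056 -1.104 0.955
v 2.684 0.428 1.688
v 2.768 -1.08 0.296
v 3.396 0.451 1.029
f 1 12 6
f 1 6 2
f 1 2 8
f 1 8 11
f 1 11 12
f 2 6 10
f 6 12 5
f 12 11 3
f 11 8 7
f 8 2 9
f 4 10 5
f 4 5 3
f 4 3 7
f 4 7 9
f 4 9 10
f 5 10 6
f 3 5 12
f 7 3 11
f 9 7 8
f 10 9 2
f 14 13 16
f 14 16 15
f 16 13 17
f 16 17 15
f 17 13 18
f 17 18 15
f 18 13 19
f 18 19 15
f 19 13 20
f 19 20 15
f 20 13 21
f 20 21 15
f 21 13 22
f 21 22 15
f 22 13 23
f 22 23 15
f 23 13 24
f 23 24 15
f 24 13 25
f 24 25 15
f 25 13 26
f 25 26 15
f 26 13 27
f 26 27 15
f 27 13 28
f 27 28 15
f 28 13 29
f 28 29 15
f 29 13 14
f 29 14 15
f 31 30 34
f 31 34 32
f 32 34 35
f 32 35 33
f 34 30 36
f 34 36 35
f 35 36 37
f 35 37 33
f 36 30 38
f 36 38 37
f 37 38 39
f 37 39 33
f 38 30 40
f 38 40 39
f 39 40 41
f 39 41 33
f 40 30 42
f 40 42 41
f 41 42 43
f 41 43 33
f 42 30 44
f 42 44 43
f 43 44 45
f 43 45 33
f 44 30 46
f 44 46 45
f 45 46 47
f 45 47 33
f 46 30 48
f 46 48 47
f 47 48 49
f 47 49 33
f 48 30 50
f 48 50 49
f 49 50 51
f 49 51 33
f 50 30 31
f 50 31 51
f 51 31 32
f 51 32 33
f 53 55 52
f 56 53 52
f 52 55 54
f 54 56 52
f 53 59 55
f 57 53 56
f 57 59 53
f 55 59 54
f 58 56 54
f 54 59 58
f 58 57 56
f 59 57 58



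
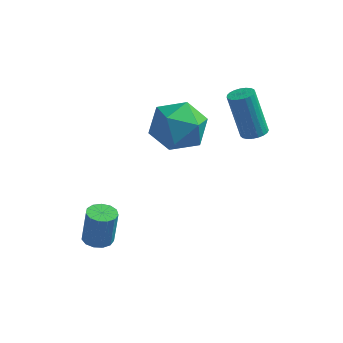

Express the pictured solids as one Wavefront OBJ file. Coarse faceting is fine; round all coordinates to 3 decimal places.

v 1.76 1.137 1.665
v 2.423 1.199 2.662
v 0.597 -0.159 2.518
v 1.26 -0.097 3.515
v 0.59 0.839 3.182
v 1.308 1.64 2.655
v 1.712 -0.6 2.525
v 2.43 0.201 1.998
v 2.393 0.125 3.193
v 1.7 1.015 3.599
v 1.32 0.025 1.581
v 0.627 0.915 1.987
v 3.977 2.07 1.524
v 4.479 1.995 1.708
v 3.845 2.294 3.56
v 3.343 2.37 3.376
v 4.476 2.217 1.671
v 3.841 2.516 3.523
v 4.386 2.413 1.609
v 3.752 2.712 3.461
v 4.226 2.55 1.532
v 3.591 2.849 3.384
v 4.022 2.604 1.454
v 3.388 2.903 3.305
v 3.811 2.566 1.387
v 3.177 2.865 3.239
v 3.629 2.442 1.345
v 2.994 2.741 3.196
v 3.507 2.254 1.333
v 2.872 2.553 3.185
v 3.466 2.034 1.355
v 2.831 2.333 3.206
v 3.513 1.821 1.406
v 2.879 2.12 3.257
v 3.641 1.65 1.477
v 3.007 1.95 3.329
v 3.827 1.553 1.556
v 3.193 1.852 3.408
v 4.039 1.545 1.63
v 3.404 1.844 3.482
v 4.24 1.627 1.686
v 3.606 1.926 3.537
v 4.396 1.787 1.713
v 3.761 2.086 3.565
v -0.787 -2.042 -2.441
v -0.225 -2.252 -2.466
v -0.092 -2.067 -1.024
v -0.653 -1.858 -0.999
v -0.204 -1.917 -2.511
v -0.071 -1.733 -1.069
v -0.368 -1.623 -2.534
v -0.235 -1.438 -1.091
v -0.665 -1.461 -2.527
v -0.531 -1.276 -1.085
v -1.001 -1.484 -2.493
v -0.867 -1.299 -1.051
v -1.268 -1.684 -2.442
v -1.135 -1.5 -1
v -1.383 -1.998 -2.391
v -1.25 -1.814 -0.949
v -1.309 -2.326 -2.356
v -1.175 -2.142 -0.914
v -1.068 -2.564 -2.348
v -0.935 -2.379 -0.906
v -0.739 -2.636 -2.369
v -0.605 -2.451 -0.927
v -0.424 -2.52 -2.413
v -0.291 -2.335 -0.971
f 1 12 6
f 1 6 2
f 1 2 8
f 1 8 11
f 1 11 12
f 2 6 10
f 6 12 5
f 12 11 3
f 11 8 7
f 8 2 9
f 4 10 5
f 4 5 3
f 4 3 7
f 4 7 9
f 4 9 10
f 5 10 6
f 3 5 12
f 7 3 11
f 9 7 8
f 10 9 2
f 14 13 17
f 14 17 15
f 15 17 18
f 15 18 16
f 17 13 19
f 17 19 18
f 18 19 20
f 18 20 16
f 19 13 21
f 19 21 20
f 20 21 22
f 20 22 16
f 21 13 23
f 21 23 22
f 22 23 24
f 22 24 16
f 23 13 25
f 23 25 24
f 24 25 26
f 24 26 16
f 25 13 27
f 25 27 26
f 26 27 28
f 26 28 16
f 27 13 29
f 27 29 28
f 28 29 30
f 28 30 16
f 29 13 31
f 29 31 30
f 30 31 32
f 30 32 16
f 31 13 33
f 31 33 32
f 32 33 34
f 32 34 16
f 33 13 35
f 33 35 34
f 34 35 36
f 34 36 16
f 35 13 37
f 35 37 36
f 36 37 38
f 36 38 16
f 37 13 39
f 37 39 38
f 38 39 40
f 38 40 16
f 39 13 41
f 39 41 40
f 40 41 42
f 40 42 16
f 41 13 43
f 41 43 42
f 42 43 44
f 42 44 16
f 43 13 14
f 43 14 44
f 44 14 15
f 44 15 16
f 46 45 49
f 46 49 47
f 47 49 50
f 47 50 48
f 49 45 51
f 49 51 50
f 50 51 52
f 50 52 48
f 51 45 53
f 51 53 52
f 52 53 54
f 52 54 48
f 53 45 55
f 53 55 54
f 54 55 56
f 54 56 48
f 55 45 57
f 55 57 56
f 56 57 58
f 56 58 48
f 57 45 59
f 57 59 58
f 58 59 60
f 58 60 48
f 59 45 61
f 59 61 60
f 60 61 62
f 60 62 48
f 61 45 63
f 61 63 62
f 62 63 64
f 62 64 48
f 63 45 65
f 63 65 64
f 64 65 66
f 64 66 48
f 65 45 67
f 65 67 66
f 66 67 68
f 66 68 48
f 67 45 46
f 67 46 68
f 68 46 47
f 68 47 48



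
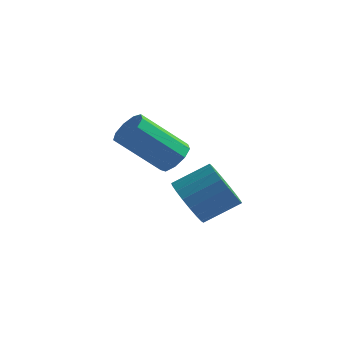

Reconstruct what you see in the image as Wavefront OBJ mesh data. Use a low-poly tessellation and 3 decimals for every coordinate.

v 3.299 -0.048 -0.792
v 3.835 -0.726 -0.895
v 4.797 -0.07 -0.212
v 4.261 0.608 -0.108
v 3.909 -0.509 -1.207
v 4.871 0.147 -0.524
v 3.862 -0.201 -1.437
v 4.824 0.455 -0.754
v 3.704 0.137 -1.539
v 4.666 0.793 -0.856
v 3.465 0.439 -1.493
v 4.427 1.095 -0.81
v 3.194 0.644 -1.308
v 4.156 1.3 -0.625
v 2.943 0.712 -1.021
v 3.905 1.368 -0.338
v 2.763 0.63 -0.688
v 3.725 1.286 -0.005
v 2.689 0.413 -0.376
v 3.651 1.069 0.307
v 2.736 0.105 -0.146
v 3.698 0.761 0.537
v 2.894 -0.233 -0.044
v 3.856 0.423 0.639
v 3.133 -0.535 -0.09
v 4.095 0.121 0.593
v 3.404 -0.74 -0.275
v 4.366 -0.084 0.408
v 3.655 -0.808 -0.562
v 4.617 -0.152 0.121
v 1.633 3.294 -0.779
v 2.106 2.897 -0.492
v 0.759 2.289 0.885
v 0.287 2.686 0.599
v 2.114 3.32 -0.298
v 0.767 2.712 1.079
v 1.897 3.73 -0.328
v 0.55 3.122 1.049
v 1.557 3.937 -0.57
v 0.21 3.329 0.807
v 1.253 3.842 -0.909
v -0.094 3.234 0.468
v 1.127 3.491 -1.187
v -0.22 2.884 0.19
v 1.238 3.048 -1.274
v -0.109 2.44 0.103
v 1.534 2.72 -1.129
v 0.187 2.112 0.248
v 1.877 2.66 -0.82
v 0.53 2.052 0.557
f 2 1 5
f 2 5 3
f 3 5 6
f 3 6 4
f 5 1 7
f 5 7 6
f 6 7 8
f 6 8 4
f 7 1 9
f 7 9 8
f 8 9 10
f 8 10 4
f 9 1 11
f 9 11 10
f 10 11 12
f 10 12 4
f 11 1 13
f 11 13 12
f 12 13 14
f 12 14 4
f 13 1 15
f 13 15 14
f 14 15 16
f 14 16 4
f 15 1 17
f 15 17 16
f 16 17 18
f 16 18 4
f 17 1 19
f 17 19 18
f 18 19 20
f 18 20 4
f 19 1 21
f 19 21 20
f 20 21 22
f 20 22 4
f 21 1 23
f 21 23 22
f 22 23 24
f 22 24 4
f 23 1 25
f 23 25 24
f 24 25 26
f 24 26 4
f 25 1 27
f 25 27 26
f 26 27 28
f 26 28 4
f 27 1 29
f 27 29 28
f 28 29 30
f 28 30 4
f 29 1 2
f 29 2 30
f 30 2 3
f 30 3 4
f 32 31 35
f 32 35 33
f 33 35 36
f 33 36 34
f 35 31 37
f 35 37 36
f 36 37 38
f 36 38 34
f 37 31 39
f 37 39 38
f 38 39 40
f 38 40 34
f 39 31 41
f 39 41 40
f 40 41 42
f 40 42 34
f 41 31 43
f 41 43 42
f 42 43 44
f 42 44 34
f 43 31 45
f 43 45 44
f 44 45 46
f 44 46 34
f 45 31 47
f 45 47 46
f 46 47 48
f 46 48 34
f 47 31 49
f 47 49 48
f 48 49 50
f 48 50 34
f 49 31 32
f 49 32 50
f 50 32 33
f 50 33 34



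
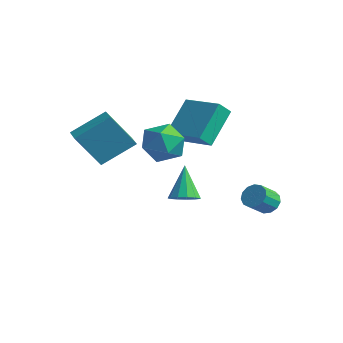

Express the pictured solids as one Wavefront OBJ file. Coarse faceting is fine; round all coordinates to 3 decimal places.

v 3.639 3.944 -1.238
v 4.025 4.28 -0.821
v 4.027 3.392 -0.106
v 3.641 3.056 -0.522
v 3.674 4.357 -0.724
v 3.676 3.47 -0.009
v 3.312 4.303 -0.791
v 3.314 3.415 -0.075
v 3.054 4.135 -0.999
v 3.056 3.247 -0.284
v 2.982 3.906 -1.283
v 2.984 3.018 -0.568
v 3.118 3.689 -1.552
v 3.12 2.801 -0.837
v 3.419 3.553 -1.722
v 3.422 2.665 -1.007
v 3.791 3.541 -1.738
v 3.793 2.653 -1.023
v 4.114 3.657 -1.595
v 4.116 2.769 -0.88
v 4.286 3.864 -1.338
v 4.288 2.976 -0.623
v 4.253 4.097 -1.05
v 4.255 3.209 -0.335
v 0.322 2.042 -1.654
v 0.923 2.462 -1.555
v -0.422 2.738 -0.086
v 0.657 2.689 -1.782
v 0.285 2.711 -1.969
v -0.076 2.52 -2.055
v -0.31 2.178 -2.014
v -0.344 1.792 -1.859
v -0.166 1.486 -1.639
v 0.167 1.356 -1.423
v 0.549 1.444 -1.281
v 0.859 1.722 -1.258
v 0.998 2.102 -1.36
v -1.567 -1.397 1.307
v -2.137 -2.372 3.029
v -0.902 0.057 2.351
v -1.472 -0.918 4.073
v -0.788 -1.782 1.347
v -1.358 -2.757 3.069
v -0.123 -0.328 2.391
v -0.693 -1.303 4.113
v -1.008 2.153 1.938
v -1.392 3.679 3.433
v -0.94 2.81 1.284
v -1.324 4.336 2.779
v 1.004 2.304 2.301
v 0.62 3.83 3.796
v 1.072 2.961 1.647
v 0.688 4.487 3.142
v 1.01 0.549 3.738
v 2.031 0.481 3.269
v 0.309 -0.401 2.351
v 1.33 -0.469 1.882
v 1.109 -1.028 2.834
v 1.542 -0.441 3.69
v 0.798 0.521 1.93
v 1.231 1.108 2.786
v 1.899 0.463 2.151
v 2.092 -0.494 2.71
v 0.248 0.574 2.91
v 0.441 -0.383 3.469
f 2 1 5
f 2 5 3
f 3 5 6
f 3 6 4
f 5 1 7
f 5 7 6
f 6 7 8
f 6 8 4
f 7 1 9
f 7 9 8
f 8 9 10
f 8 10 4
f 9 1 11
f 9 11 10
f 10 11 12
f 10 12 4
f 11 1 13
f 11 13 12
f 12 13 14
f 12 14 4
f 13 1 15
f 13 15 14
f 14 15 16
f 14 16 4
f 15 1 17
f 15 17 16
f 16 17 18
f 16 18 4
f 17 1 19
f 17 19 18
f 18 19 20
f 18 20 4
f 19 1 21
f 19 21 20
f 20 21 22
f 20 22 4
f 21 1 23
f 21 23 22
f 22 23 24
f 22 24 4
f 23 1 2
f 23 2 24
f 24 2 3
f 24 3 4
f 26 25 28
f 26 28 27
f 28 25 29
f 28 29 27
f 29 25 30
f 29 30 27
f 30 25 31
f 30 31 27
f 31 25 32
f 31 32 27
f 32 25 33
f 32 33 27
f 33 25 34
f 33 34 27
f 34 25 35
f 34 35 27
f 35 25 36
f 35 36 27
f 36 25 37
f 36 37 27
f 37 25 26
f 37 26 27
f 39 41 38
f 42 39 38
f 38 41 40
f 40 42 38
f 39 45 41
f 43 39 42
f 43 45 39
f 41 45 40
f 44 42 40
f 40 45 44
f 44 43 42
f 45 43 44
f 47 49 46
f 50 47 46
f 46 49 48
f 48 50 46
f 47 53 49
f 51 47 50
f 51 53 47
f 49 53 48
f 52 50 48
f 48 53 52
f 52 51 50
f 53 51 52
f 54 65 59
f 54 59 55
f 54 55 61
f 54 61 64
f 54 64 65
f 55 59 63
f 59 65 58
f 65 64 56
f 64 61 60
f 61 55 62
f 57 63 58
f 57 58 56
f 57 56 60
f 57 60 62
f 57 62 63
f 58 63 59
f 56 58 65
f 60 56 64
f 62 60 61
f 63 62 55



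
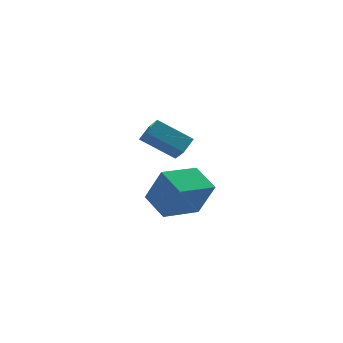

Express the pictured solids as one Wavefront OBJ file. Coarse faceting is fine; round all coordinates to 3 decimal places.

v 0.69 -3.604 1.776
v 0.846 -4.319 2.428
v 1.284 -3.047 2.245
v 1.44 -3.761 2.897
v 2.1 -4.239 0.743
v 2.256 -4.953 1.395
v 2.694 -3.681 1.212
v 2.85 -4.396 1.864
v 2.315 -1.538 -4.093
v 2.895 -2.203 -2.298
v 1.846 -0.159 -3.431
v 2.426 -0.824 -1.636
v 4.174 -0.756 -4.404
v 4.754 -1.421 -2.609
v 3.705 0.623 -3.742
v 4.285 -0.042 -1.947
f 2 4 1
f 5 2 1
f 1 4 3
f 3 5 1
f 2 8 4
f 6 2 5
f 6 8 2
f 4 8 3
f 7 5 3
f 3 8 7
f 7 6 5
f 8 6 7
f 10 12 9
f 13 10 9
f 9 12 11
f 11 13 9
f 10 16 12
f 14 10 13
f 14 16 10
f 12 16 11
f 15 13 11
f 11 16 15
f 15 14 13
f 16 14 15



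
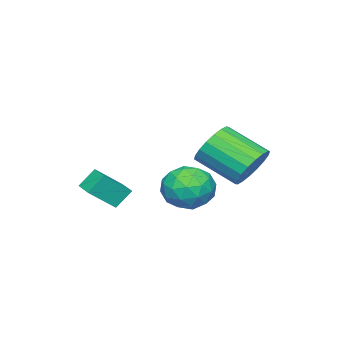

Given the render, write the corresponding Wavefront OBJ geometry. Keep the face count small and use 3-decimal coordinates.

v -3.006 0.932 -3.372
v -2.143 1.258 -3.012
v -1.932 -0.366 -2.048
v -2.794 -0.692 -2.408
v -2.433 1.398 -2.712
v -2.222 -0.226 -1.748
v -2.837 1.446 -2.543
v -2.626 -0.178 -1.579
v -3.274 1.392 -2.538
v -3.063 -0.232 -1.574
v -3.658 1.247 -2.698
v -3.447 -0.377 -1.734
v -3.913 1.04 -2.991
v -3.702 -0.584 -2.028
v -3.988 0.811 -3.36
v -3.777 -0.813 -2.397
v -3.868 0.606 -3.732
v -3.657 -1.018 -2.768
v -3.578 0.466 -4.032
v -3.367 -1.158 -3.068
v -3.174 0.418 -4.201
v -2.963 -1.206 -3.237
v -2.737 0.472 -4.206
v -2.526 -1.152 -3.242
v -2.353 0.617 -4.046
v -2.142 -1.007 -3.082
v -2.098 0.824 -3.752
v -1.887 -0.8 -2.789
v -2.023 1.053 -3.383
v -1.812 -0.571 -2.42
v 0.569 -2.949 -4.693
v 1.432 -3.51 -3.82
v 0.062 -2.613 -3.977
v 0.925 -3.174 -3.103
v 1.095 -2.146 -4.697
v 1.958 -2.707 -3.823
v 0.588 -1.81 -3.98
v 1.451 -2.371 -3.107
v -0.685 0.366 -3.688
v -0.305 0.845 -2.858
v 0.845 -0.165 -4.082
v 1.225 0.314 -3.252
v 0.621 -0.513 -3.138
v -0.325 -0.185 -2.895
v 0.865 0.865 -4.045
v -0.081 1.193 -3.802
v 0.653 1.153 -3.079
v 0.502 0.302 -2.519
v 0.038 0.378 -4.421
v -0.113 -0.473 -3.861
v -0.63 0.652 -3.238
v 1.17 0.028 -3.702
v 0.814 -0.458 -3.635
v 1.037 -0.177 -3.147
v -0.641 0.047 -3.26
v -0.418 0.328 -2.772
v 0.126 -0.47 -2.937
v 0.958 0.352 -4.168
v 1.181 0.633 -3.68
v -0.497 0.857 -3.793
v -0.274 1.138 -3.305
v 0.414 1.15 -4.003
v 0.157 1.115 -2.88
v 1.056 0.802 -3.112
v 0.845 1.126 -3.578
v 0.289 1.319 -3.435
v 0.068 0.614 -2.551
v 0.968 0.302 -2.783
v 0.612 -0.184 -2.716
v 0.056 0.009 -2.573
v 0.631 0.795 -2.681
v -0.428 0.378 -4.157
v 0.472 0.066 -4.389
v 0.484 0.671 -4.367
v -0.072 0.864 -4.224
v -0.516 -0.122 -3.828
v 0.383 -0.435 -4.06
v 0.251 -0.639 -3.505
v -0.305 -0.446 -3.362
v -0.091 -0.115 -4.259
f 2 1 5
f 2 5 3
f 3 5 6
f 3 6 4
f 5 1 7
f 5 7 6
f 6 7 8
f 6 8 4
f 7 1 9
f 7 9 8
f 8 9 10
f 8 10 4
f 9 1 11
f 9 11 10
f 10 11 12
f 10 12 4
f 11 1 13
f 11 13 12
f 12 13 14
f 12 14 4
f 13 1 15
f 13 15 14
f 14 15 16
f 14 16 4
f 15 1 17
f 15 17 16
f 16 17 18
f 16 18 4
f 17 1 19
f 17 19 18
f 18 19 20
f 18 20 4
f 19 1 21
f 19 21 20
f 20 21 22
f 20 22 4
f 21 1 23
f 21 23 22
f 22 23 24
f 22 24 4
f 23 1 25
f 23 25 24
f 24 25 26
f 24 26 4
f 25 1 27
f 25 27 26
f 26 27 28
f 26 28 4
f 27 1 29
f 27 29 28
f 28 29 30
f 28 30 4
f 29 1 2
f 29 2 30
f 30 2 3
f 30 3 4
f 32 34 31
f 35 32 31
f 31 34 33
f 33 35 31
f 32 38 34
f 36 32 35
f 36 38 32
f 34 38 33
f 37 35 33
f 33 38 37
f 37 36 35
f 38 36 37
f 39 76 55
f 76 50 79
f 55 79 44
f 76 79 55
f 39 55 51
f 55 44 56
f 51 56 40
f 55 56 51
f 39 51 60
f 51 40 61
f 60 61 46
f 51 61 60
f 39 60 72
f 60 46 75
f 72 75 49
f 60 75 72
f 39 72 76
f 72 49 80
f 76 80 50
f 72 80 76
f 40 56 67
f 56 44 70
f 67 70 48
f 56 70 67
f 44 79 57
f 79 50 78
f 57 78 43
f 79 78 57
f 50 80 77
f 80 49 73
f 77 73 41
f 80 73 77
f 49 75 74
f 75 46 62
f 74 62 45
f 75 62 74
f 46 61 66
f 61 40 63
f 66 63 47
f 61 63 66
f 42 68 54
f 68 48 69
f 54 69 43
f 68 69 54
f 42 54 52
f 54 43 53
f 52 53 41
f 54 53 52
f 42 52 59
f 52 41 58
f 59 58 45
f 52 58 59
f 42 59 64
f 59 45 65
f 64 65 47
f 59 65 64
f 42 64 68
f 64 47 71
f 68 71 48
f 64 71 68
f 43 69 57
f 69 48 70
f 57 70 44
f 69 70 57
f 41 53 77
f 53 43 78
f 77 78 50
f 53 78 77
f 45 58 74
f 58 41 73
f 74 73 49
f 58 73 74
f 47 65 66
f 65 45 62
f 66 62 46
f 65 62 66
f 48 71 67
f 71 47 63
f 67 63 40
f 71 63 67



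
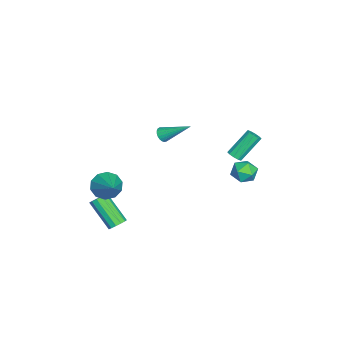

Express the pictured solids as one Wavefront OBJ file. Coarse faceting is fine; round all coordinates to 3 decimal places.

v 0.744 -0.948 2.986
v 1.104 -0.786 2.646
v 1.056 0.688 4.094
v 0.923 -0.697 2.566
v 0.712 -0.652 2.559
v 0.506 -0.658 2.625
v 0.342 -0.714 2.754
v 0.247 -0.81 2.923
v 0.238 -0.93 3.102
v 0.317 -1.053 3.262
v 0.469 -1.158 3.373
v 0.67 -1.227 3.418
v 0.883 -1.247 3.388
v 1.072 -1.215 3.288
v 1.205 -1.137 3.136
v 1.258 -1.027 2.958
v 1.222 -0.902 2.785
v 2.419 -3.274 -3.85
v 2.744 -3.003 -3.425
v 1.866 -4.275 -1.944
v 1.541 -4.546 -2.37
v 2.454 -2.83 -3.448
v 1.577 -4.102 -1.967
v 2.153 -2.798 -3.599
v 1.276 -4.07 -2.118
v 1.937 -2.918 -3.83
v 1.059 -4.189 -2.349
v 1.873 -3.15 -4.067
v 0.996 -4.421 -2.586
v 1.983 -3.422 -4.235
v 1.105 -4.693 -2.755
v 2.231 -3.647 -4.282
v 1.353 -4.918 -2.801
v 2.539 -3.753 -4.191
v 1.661 -5.025 -2.71
v 2.808 -3.708 -3.992
v 1.931 -4.98 -2.511
v 2.954 -3.525 -3.748
v 2.077 -4.796 -2.268
v 2.93 -3.262 -3.537
v 2.053 -4.534 -2.056
v -3.984 3.549 -3.273
v -3.143 3.826 -3.393
v -3.537 2.634 -2.247
v -2.696 2.911 -2.367
v -3.3 3.46 -2.003
v -3.576 4.026 -2.637
v -3.104 2.434 -3.003
v -3.38 3 -3.637
v -2.599 3.137 -3.226
v -2.72 3.771 -2.607
v -3.96 2.689 -3.033
v -4.081 3.323 -2.414
v 2.932 -3.766 -0.086
v 3.525 -4.259 -0.624
v 4.568 -3.034 1.046
v 3.457 -3.735 -0.865
v 3.189 -3.223 -0.809
v 2.823 -2.918 -0.476
v 2.498 -2.937 0.005
v 2.339 -3.273 0.452
v 2.407 -3.797 0.693
v 2.675 -4.309 0.637
v 3.041 -4.614 0.305
v 3.366 -4.595 -0.177
v 0.5 3.097 1.438
v 0.759 3.498 1.292
v -0.021 4.505 2.675
v -0.28 4.103 2.822
v 0.49 3.498 1.141
v -0.29 4.505 2.524
v 0.224 3.344 1.103
v -0.556 4.351 2.486
v 0.064 3.096 1.193
v -0.716 4.103 2.576
v 0.071 2.848 1.377
v -0.709 3.855 2.76
v 0.241 2.695 1.585
v -0.539 3.702 2.968
v 0.51 2.695 1.736
v -0.27 3.702 3.119
v 0.776 2.849 1.774
v -0.004 3.856 3.157
v 0.936 3.097 1.684
v 0.156 4.104 3.067
v 0.929 3.345 1.5
v 0.149 4.352 2.883
f 2 1 4
f 2 4 3
f 4 1 5
f 4 5 3
f 5 1 6
f 5 6 3
f 6 1 7
f 6 7 3
f 7 1 8
f 7 8 3
f 8 1 9
f 8 9 3
f 9 1 10
f 9 10 3
f 10 1 11
f 10 11 3
f 11 1 12
f 11 12 3
f 12 1 13
f 12 13 3
f 13 1 14
f 13 14 3
f 14 1 15
f 14 15 3
f 15 1 16
f 15 16 3
f 16 1 17
f 16 17 3
f 17 1 2
f 17 2 3
f 19 18 22
f 19 22 20
f 20 22 23
f 20 23 21
f 22 18 24
f 22 24 23
f 23 24 25
f 23 25 21
f 24 18 26
f 24 26 25
f 25 26 27
f 25 27 21
f 26 18 28
f 26 28 27
f 27 28 29
f 27 29 21
f 28 18 30
f 28 30 29
f 29 30 31
f 29 31 21
f 30 18 32
f 30 32 31
f 31 32 33
f 31 33 21
f 32 18 34
f 32 34 33
f 33 34 35
f 33 35 21
f 34 18 36
f 34 36 35
f 35 36 37
f 35 37 21
f 36 18 38
f 36 38 37
f 37 38 39
f 37 39 21
f 38 18 40
f 38 40 39
f 39 40 41
f 39 41 21
f 40 18 19
f 40 19 41
f 41 19 20
f 41 20 21
f 42 53 47
f 42 47 43
f 42 43 49
f 42 49 52
f 42 52 53
f 43 47 51
f 47 53 46
f 53 52 44
f 52 49 48
f 49 43 50
f 45 51 46
f 45 46 44
f 45 44 48
f 45 48 50
f 45 50 51
f 46 51 47
f 44 46 53
f 48 44 52
f 50 48 49
f 51 50 43
f 55 54 57
f 55 57 56
f 57 54 58
f 57 58 56
f 58 54 59
f 58 59 56
f 59 54 60
f 59 60 56
f 60 54 61
f 60 61 56
f 61 54 62
f 61 62 56
f 62 54 63
f 62 63 56
f 63 54 64
f 63 64 56
f 64 54 65
f 64 65 56
f 65 54 55
f 65 55 56
f 67 66 70
f 67 70 68
f 68 70 71
f 68 71 69
f 70 66 72
f 70 72 71
f 71 72 73
f 71 73 69
f 72 66 74
f 72 74 73
f 73 74 75
f 73 75 69
f 74 66 76
f 74 76 75
f 75 76 77
f 75 77 69
f 76 66 78
f 76 78 77
f 77 78 79
f 77 79 69
f 78 66 80
f 78 80 79
f 79 80 81
f 79 81 69
f 80 66 82
f 80 82 81
f 81 82 83
f 81 83 69
f 82 66 84
f 82 84 83
f 83 84 85
f 83 85 69
f 84 66 86
f 84 86 85
f 85 86 87
f 85 87 69
f 86 66 67
f 86 67 87
f 87 67 68
f 87 68 69



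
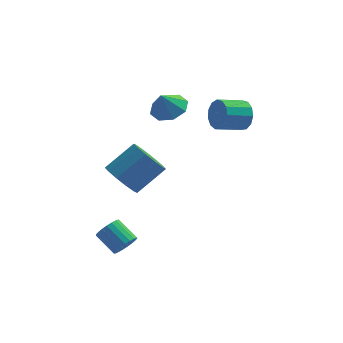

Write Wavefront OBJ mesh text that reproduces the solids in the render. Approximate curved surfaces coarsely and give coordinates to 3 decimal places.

v 0.979 2.544 2.971
v 1.789 2 3.07
v 0.601 2.176 4.049
v 1.875 2.696 3.337
v 1.437 3.302 3.39
v 0.73 3.464 3.197
v 0.169 3.087 2.872
v 0.083 2.391 2.605
v 0.521 1.785 2.552
v 1.228 1.623 2.745
v 4.516 3.413 1.94
v 4.926 3.12 2.674
v 3.694 2.495 3.113
v 3.284 2.787 2.38
v 4.738 3.571 2.788
v 3.506 2.945 3.227
v 4.48 3.971 2.632
v 3.247 3.346 3.072
v 4.233 4.194 2.257
v 3 3.569 2.697
v 4.076 4.169 1.782
v 2.843 3.544 2.221
v 4.059 3.904 1.356
v 2.826 3.279 1.796
v 4.187 3.483 1.116
v 2.954 2.858 1.556
v 4.42 3.039 1.138
v 3.187 2.414 1.578
v 4.683 2.714 1.415
v 3.451 2.089 1.854
v 4.894 2.611 1.858
v 3.661 1.986 2.297
v 4.984 2.762 2.327
v 3.752 2.137 2.767
v -0.803 -3.109 -2.78
v -0.287 -2.729 -2.524
v -1.16 -2.011 -1.825
v -1.677 -2.391 -2.08
v -0.356 -2.584 -2.761
v -1.23 -1.865 -2.062
v -0.503 -2.529 -3.002
v -1.377 -1.81 -2.302
v -0.702 -2.574 -3.203
v -1.576 -1.856 -2.504
v -0.919 -2.712 -3.332
v -1.792 -1.994 -2.632
v -1.115 -2.918 -3.365
v -1.989 -2.2 -2.666
v -1.257 -3.158 -3.297
v -2.131 -2.44 -2.597
v -1.321 -3.389 -3.139
v -2.195 -2.671 -2.44
v -1.295 -3.572 -2.92
v -2.169 -2.854 -2.22
v -1.185 -3.675 -2.676
v -2.058 -2.956 -1.976
v -1.008 -3.68 -2.45
v -1.882 -2.961 -1.75
v -0.796 -3.586 -2.281
v -1.669 -2.868 -1.581
v -0.585 -3.41 -2.198
v -1.459 -2.691 -1.499
v -0.412 -3.182 -2.216
v -1.285 -2.463 -1.517
v -0.306 -2.941 -2.332
v -1.18 -2.223 -1.632
v -1.256 1.003 -1.187
v -0.613 0.151 -1.352
v 0.719 0.926 -0.157
v 0.076 1.777 0.007
v -0.468 0.56 -1.779
v 0.864 1.335 -0.584
v -0.573 1.11 -2.018
v 0.758 1.884 -0.823
v -0.896 1.625 -1.993
v 0.436 2.4 -0.798
v -1.332 1.943 -1.713
v -0 2.718 -0.518
v -1.745 1.963 -1.265
v -0.413 2.737 -0.071
v -2.002 1.677 -0.794
v -0.67 2.452 0.401
v -2.022 1.177 -0.447
v -0.69 1.952 0.748
v -1.799 0.622 -0.335
v -0.467 1.397 0.86
v -1.404 0.188 -0.494
v -0.072 0.963 0.701
v -0.962 0.012 -0.873
v 0.37 0.787 0.322
f 2 1 4
f 2 4 3
f 4 1 5
f 4 5 3
f 5 1 6
f 5 6 3
f 6 1 7
f 6 7 3
f 7 1 8
f 7 8 3
f 8 1 9
f 8 9 3
f 9 1 10
f 9 10 3
f 10 1 2
f 10 2 3
f 12 11 15
f 12 15 13
f 13 15 16
f 13 16 14
f 15 11 17
f 15 17 16
f 16 17 18
f 16 18 14
f 17 11 19
f 17 19 18
f 18 19 20
f 18 20 14
f 19 11 21
f 19 21 20
f 20 21 22
f 20 22 14
f 21 11 23
f 21 23 22
f 22 23 24
f 22 24 14
f 23 11 25
f 23 25 24
f 24 25 26
f 24 26 14
f 25 11 27
f 25 27 26
f 26 27 28
f 26 28 14
f 27 11 29
f 27 29 28
f 28 29 30
f 28 30 14
f 29 11 31
f 29 31 30
f 30 31 32
f 30 32 14
f 31 11 33
f 31 33 32
f 32 33 34
f 32 34 14
f 33 11 12
f 33 12 34
f 34 12 13
f 34 13 14
f 36 35 39
f 36 39 37
f 37 39 40
f 37 40 38
f 39 35 41
f 39 41 40
f 40 41 42
f 40 42 38
f 41 35 43
f 41 43 42
f 42 43 44
f 42 44 38
f 43 35 45
f 43 45 44
f 44 45 46
f 44 46 38
f 45 35 47
f 45 47 46
f 46 47 48
f 46 48 38
f 47 35 49
f 47 49 48
f 48 49 50
f 48 50 38
f 49 35 51
f 49 51 50
f 50 51 52
f 50 52 38
f 51 35 53
f 51 53 52
f 52 53 54
f 52 54 38
f 53 35 55
f 53 55 54
f 54 55 56
f 54 56 38
f 55 35 57
f 55 57 56
f 56 57 58
f 56 58 38
f 57 35 59
f 57 59 58
f 58 59 60
f 58 60 38
f 59 35 61
f 59 61 60
f 60 61 62
f 60 62 38
f 61 35 63
f 61 63 62
f 62 63 64
f 62 64 38
f 63 35 65
f 63 65 64
f 64 65 66
f 64 66 38
f 65 35 36
f 65 36 66
f 66 36 37
f 66 37 38
f 68 67 71
f 68 71 69
f 69 71 72
f 69 72 70
f 71 67 73
f 71 73 72
f 72 73 74
f 72 74 70
f 73 67 75
f 73 75 74
f 74 75 76
f 74 76 70
f 75 67 77
f 75 77 76
f 76 77 78
f 76 78 70
f 77 67 79
f 77 79 78
f 78 79 80
f 78 80 70
f 79 67 81
f 79 81 80
f 80 81 82
f 80 82 70
f 81 67 83
f 81 83 82
f 82 83 84
f 82 84 70
f 83 67 85
f 83 85 84
f 84 85 86
f 84 86 70
f 85 67 87
f 85 87 86
f 86 87 88
f 86 88 70
f 87 67 89
f 87 89 88
f 88 89 90
f 88 90 70
f 89 67 68
f 89 68 90
f 90 68 69
f 90 69 70



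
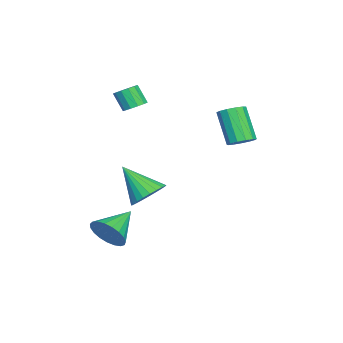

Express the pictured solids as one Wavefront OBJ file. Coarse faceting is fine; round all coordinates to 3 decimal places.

v -2.258 -2.107 1.143
v -1.705 -2.483 1.1
v -2.01 -3.049 2.113
v -2.562 -2.673 2.157
v -1.61 -2.177 1.299
v -1.915 -2.743 2.313
v -1.72 -1.849 1.449
v -2.025 -2.414 2.463
v -2.002 -1.602 1.502
v -2.307 -2.168 2.515
v -2.364 -1.516 1.441
v -2.669 -2.082 2.454
v -2.693 -1.618 1.285
v -2.998 -2.184 2.299
v -2.883 -1.875 1.085
v -3.188 -2.441 2.098
v -2.875 -2.205 0.903
v -3.18 -2.771 1.916
v -2.671 -2.505 0.797
v -2.976 -3.071 1.81
v -2.335 -2.678 0.801
v -2.64 -3.244 1.814
v -1.975 -2.67 0.914
v -2.28 -3.236 1.927
v 2.616 -0.333 -2.37
v 3.433 -0.09 -1.81
v 2.024 -1.747 -0.89
v 3.164 0.169 -1.671
v 2.811 0.35 -1.638
v 2.429 0.428 -1.717
v 2.075 0.39 -1.895
v 1.804 0.241 -2.146
v 1.656 0.006 -2.43
v 1.654 -0.282 -2.705
v 1.799 -0.577 -2.93
v 2.068 -0.835 -3.069
v 2.421 -1.017 -3.101
v 2.803 -1.095 -3.022
v 3.157 -1.056 -2.844
v 3.428 -0.908 -2.594
v 3.576 -0.672 -2.309
v 3.578 -0.385 -2.034
v 4.071 -1.983 -4.369
v 4.626 -1.623 -3.58
v 2.509 -1.237 -3.611
v 4.646 -1.298 -3.858
v 4.567 -1.092 -4.225
v 4.402 -1.04 -4.617
v 4.179 -1.151 -4.966
v 3.938 -1.406 -5.211
v 3.72 -1.761 -5.311
v 3.563 -2.154 -5.248
v 3.493 -2.518 -5.033
v 3.524 -2.789 -4.703
v 3.649 -2.921 -4.316
v 3.847 -2.891 -3.937
v 4.084 -2.704 -3.633
v 4.318 -2.392 -3.456
v 4.51 -2.01 -3.437
v 0.559 3.701 0.618
v 1.121 3.252 0.743
v 0.202 2.569 2.408
v -0.359 3.019 2.282
v 1.209 3.604 0.937
v 0.29 2.922 2.601
v 1.091 3.987 1.028
v 0.172 3.305 2.693
v 0.804 4.28 0.99
v -0.115 3.597 2.654
v 0.44 4.388 0.833
v -0.479 3.706 2.498
v 0.113 4.279 0.608
v -0.806 3.596 2.273
v -0.072 3.986 0.386
v -0.99 3.303 2.051
v -0.056 3.603 0.238
v -0.975 2.92 1.902
v 0.155 3.251 0.21
v -0.764 2.568 1.874
v 0.494 3.042 0.312
v -0.424 2.359 1.976
v 0.854 3.042 0.51
v -0.064 2.36 2.175
f 2 1 5
f 2 5 3
f 3 5 6
f 3 6 4
f 5 1 7
f 5 7 6
f 6 7 8
f 6 8 4
f 7 1 9
f 7 9 8
f 8 9 10
f 8 10 4
f 9 1 11
f 9 11 10
f 10 11 12
f 10 12 4
f 11 1 13
f 11 13 12
f 12 13 14
f 12 14 4
f 13 1 15
f 13 15 14
f 14 15 16
f 14 16 4
f 15 1 17
f 15 17 16
f 16 17 18
f 16 18 4
f 17 1 19
f 17 19 18
f 18 19 20
f 18 20 4
f 19 1 21
f 19 21 20
f 20 21 22
f 20 22 4
f 21 1 23
f 21 23 22
f 22 23 24
f 22 24 4
f 23 1 2
f 23 2 24
f 24 2 3
f 24 3 4
f 26 25 28
f 26 28 27
f 28 25 29
f 28 29 27
f 29 25 30
f 29 30 27
f 30 25 31
f 30 31 27
f 31 25 32
f 31 32 27
f 32 25 33
f 32 33 27
f 33 25 34
f 33 34 27
f 34 25 35
f 34 35 27
f 35 25 36
f 35 36 27
f 36 25 37
f 36 37 27
f 37 25 38
f 37 38 27
f 38 25 39
f 38 39 27
f 39 25 40
f 39 40 27
f 40 25 41
f 40 41 27
f 41 25 42
f 41 42 27
f 42 25 26
f 42 26 27
f 44 43 46
f 44 46 45
f 46 43 47
f 46 47 45
f 47 43 48
f 47 48 45
f 48 43 49
f 48 49 45
f 49 43 50
f 49 50 45
f 50 43 51
f 50 51 45
f 51 43 52
f 51 52 45
f 52 43 53
f 52 53 45
f 53 43 54
f 53 54 45
f 54 43 55
f 54 55 45
f 55 43 56
f 55 56 45
f 56 43 57
f 56 57 45
f 57 43 58
f 57 58 45
f 58 43 59
f 58 59 45
f 59 43 44
f 59 44 45
f 61 60 64
f 61 64 62
f 62 64 65
f 62 65 63
f 64 60 66
f 64 66 65
f 65 66 67
f 65 67 63
f 66 60 68
f 66 68 67
f 67 68 69
f 67 69 63
f 68 60 70
f 68 70 69
f 69 70 71
f 69 71 63
f 70 60 72
f 70 72 71
f 71 72 73
f 71 73 63
f 72 60 74
f 72 74 73
f 73 74 75
f 73 75 63
f 74 60 76
f 74 76 75
f 75 76 77
f 75 77 63
f 76 60 78
f 76 78 77
f 77 78 79
f 77 79 63
f 78 60 80
f 78 80 79
f 79 80 81
f 79 81 63
f 80 60 82
f 80 82 81
f 81 82 83
f 81 83 63
f 82 60 61
f 82 61 83
f 83 61 62
f 83 62 63

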